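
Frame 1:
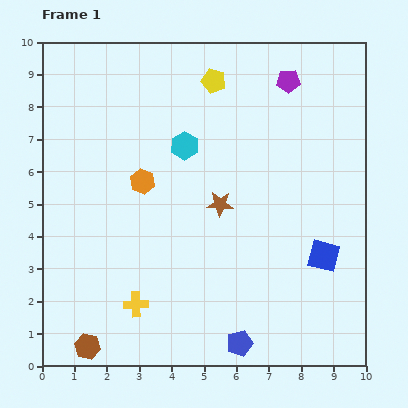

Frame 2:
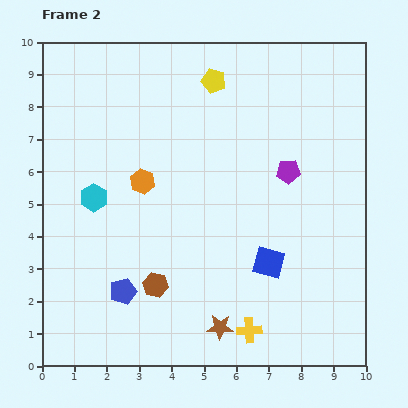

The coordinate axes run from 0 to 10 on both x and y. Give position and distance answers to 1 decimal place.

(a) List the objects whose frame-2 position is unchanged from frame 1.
the orange hexagon, the yellow pentagon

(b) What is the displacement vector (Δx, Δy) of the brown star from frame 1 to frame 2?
(0.0, -3.8)

The brown star was at (5.5, 5.0) in frame 1 and (5.5, 1.2) in frame 2.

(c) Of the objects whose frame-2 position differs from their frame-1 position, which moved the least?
the blue square

(moved 1.7)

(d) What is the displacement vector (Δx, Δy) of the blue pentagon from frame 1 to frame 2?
(-3.6, 1.6)

The blue pentagon was at (6.1, 0.7) in frame 1 and (2.5, 2.3) in frame 2.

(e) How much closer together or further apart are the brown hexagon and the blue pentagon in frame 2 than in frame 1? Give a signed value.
-3.7

Distance in frame 1: 4.7. Distance in frame 2: 1.0.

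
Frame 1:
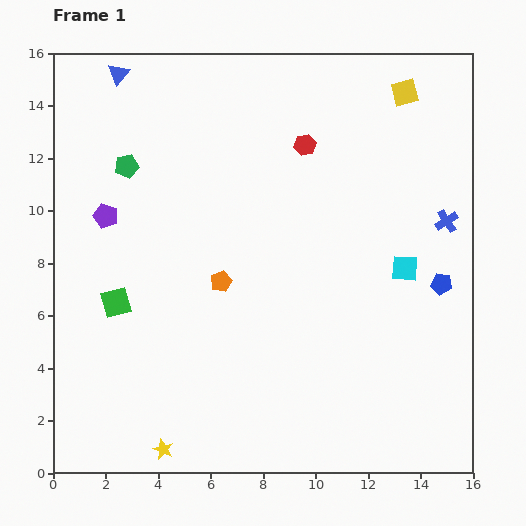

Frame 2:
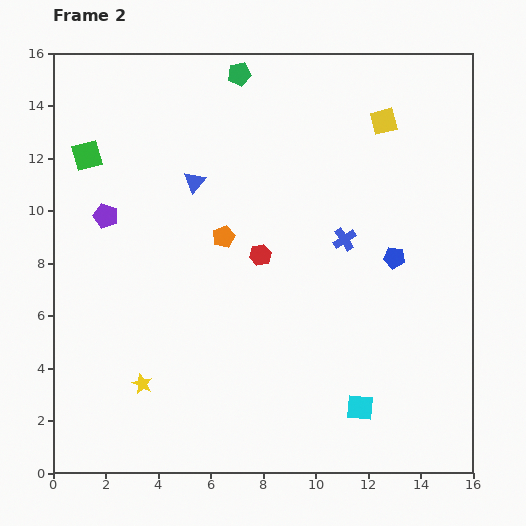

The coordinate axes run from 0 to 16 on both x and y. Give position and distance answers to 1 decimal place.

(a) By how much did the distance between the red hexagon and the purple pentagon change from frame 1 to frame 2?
-2.0

Distance in frame 1: 8.1. Distance in frame 2: 6.1.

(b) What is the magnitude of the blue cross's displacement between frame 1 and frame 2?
4.0

The blue cross moved from (15.0, 9.6) to (11.1, 8.9), a distance of √(3.9² + 0.7²) ≈ 4.0.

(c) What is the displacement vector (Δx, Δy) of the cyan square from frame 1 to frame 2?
(-1.7, -5.3)

The cyan square was at (13.4, 7.8) in frame 1 and (11.7, 2.5) in frame 2.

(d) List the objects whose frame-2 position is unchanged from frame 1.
the purple pentagon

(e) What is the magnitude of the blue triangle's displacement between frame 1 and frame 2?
5.0

The blue triangle moved from (2.5, 15.2) to (5.4, 11.1), a distance of √(2.9² + 4.1²) ≈ 5.0.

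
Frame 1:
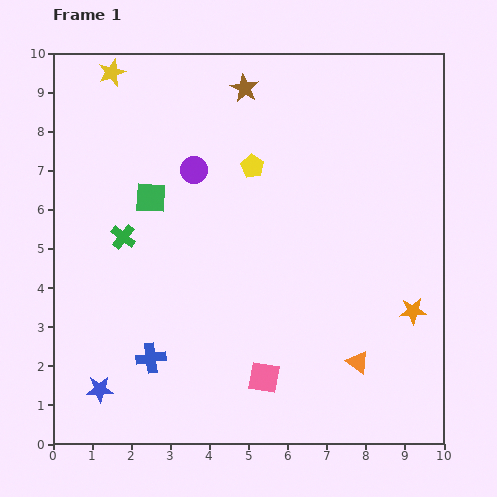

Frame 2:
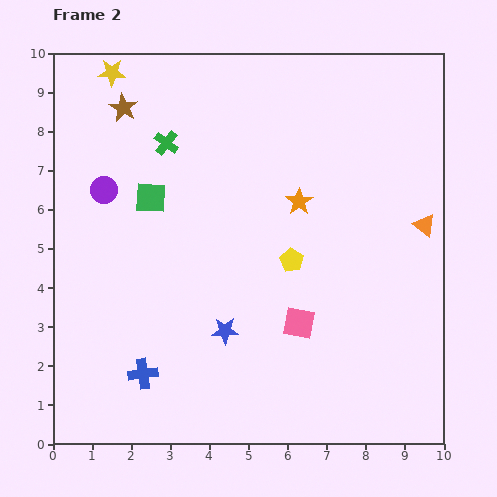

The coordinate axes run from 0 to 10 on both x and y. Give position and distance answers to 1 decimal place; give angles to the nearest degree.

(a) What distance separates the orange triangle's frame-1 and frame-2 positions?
3.9

The orange triangle moved from (7.8, 2.1) to (9.5, 5.6), a distance of √(1.7² + 3.5²) ≈ 3.9.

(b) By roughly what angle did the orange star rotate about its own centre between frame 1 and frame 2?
31° counter-clockwise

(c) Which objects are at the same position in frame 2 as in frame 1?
the yellow star, the green square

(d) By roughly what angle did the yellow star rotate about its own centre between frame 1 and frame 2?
23° clockwise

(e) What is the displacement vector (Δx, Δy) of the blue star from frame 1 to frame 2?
(3.2, 1.5)

The blue star was at (1.2, 1.4) in frame 1 and (4.4, 2.9) in frame 2.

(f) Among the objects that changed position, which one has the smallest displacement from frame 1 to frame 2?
the blue cross

(moved 0.4)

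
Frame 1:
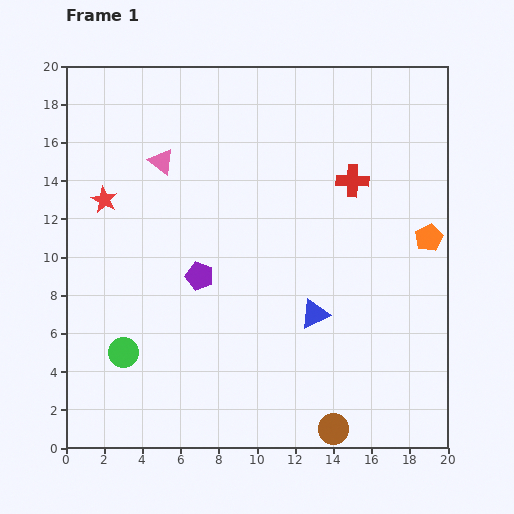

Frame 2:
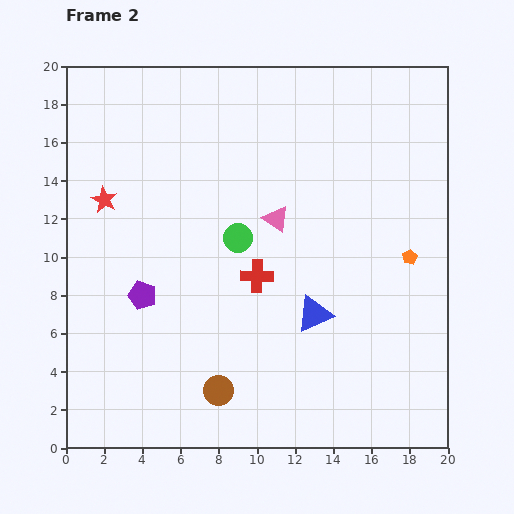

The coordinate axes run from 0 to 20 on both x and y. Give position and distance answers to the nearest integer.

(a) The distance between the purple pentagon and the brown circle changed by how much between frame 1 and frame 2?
-5

Distance in frame 1: 11. Distance in frame 2: 6.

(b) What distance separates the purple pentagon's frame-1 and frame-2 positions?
3

The purple pentagon moved from (7, 9) to (4, 8), a distance of √(3² + 1²) ≈ 3.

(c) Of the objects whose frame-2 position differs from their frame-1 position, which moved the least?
the orange pentagon

(moved 1)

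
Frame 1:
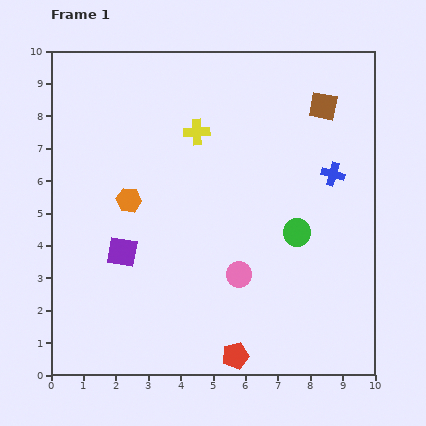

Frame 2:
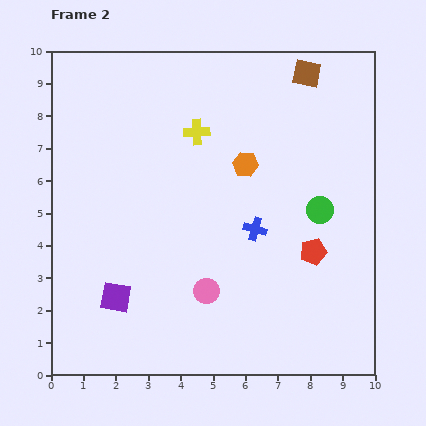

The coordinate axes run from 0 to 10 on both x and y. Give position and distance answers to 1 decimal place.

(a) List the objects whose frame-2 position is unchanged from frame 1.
the yellow cross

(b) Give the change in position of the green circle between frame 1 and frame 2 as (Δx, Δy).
(0.7, 0.7)

The green circle was at (7.6, 4.4) in frame 1 and (8.3, 5.1) in frame 2.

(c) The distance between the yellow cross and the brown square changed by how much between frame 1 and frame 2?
-0.2

Distance in frame 1: 4.0. Distance in frame 2: 3.8.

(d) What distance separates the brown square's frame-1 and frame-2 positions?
1.1

The brown square moved from (8.4, 8.3) to (7.9, 9.3), a distance of √(0.5² + 1.0²) ≈ 1.1.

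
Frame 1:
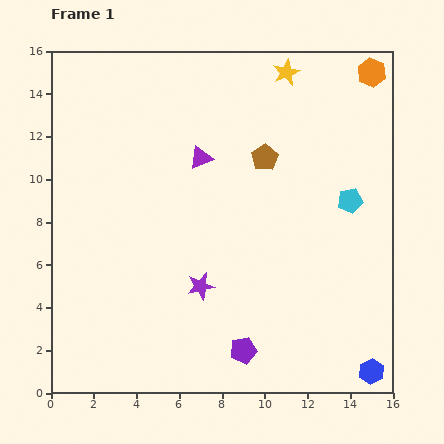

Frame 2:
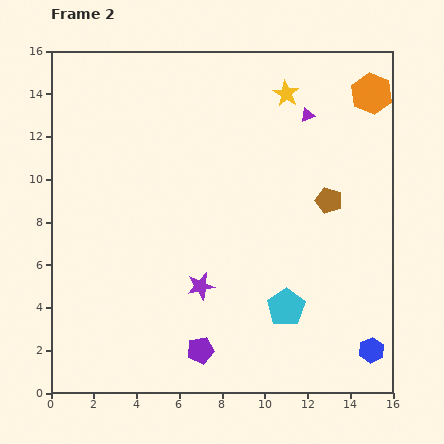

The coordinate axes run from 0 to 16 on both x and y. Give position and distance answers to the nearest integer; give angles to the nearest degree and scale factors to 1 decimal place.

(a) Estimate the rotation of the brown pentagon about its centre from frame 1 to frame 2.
21° counter-clockwise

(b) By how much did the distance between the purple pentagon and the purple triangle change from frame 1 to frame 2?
+3

Distance in frame 1: 9. Distance in frame 2: 12.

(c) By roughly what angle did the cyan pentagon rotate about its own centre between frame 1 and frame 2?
23° counter-clockwise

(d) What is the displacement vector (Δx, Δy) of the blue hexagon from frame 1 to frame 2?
(0, 1)

The blue hexagon was at (15, 1) in frame 1 and (15, 2) in frame 2.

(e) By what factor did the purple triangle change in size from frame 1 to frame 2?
0.6×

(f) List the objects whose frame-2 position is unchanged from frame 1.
the purple star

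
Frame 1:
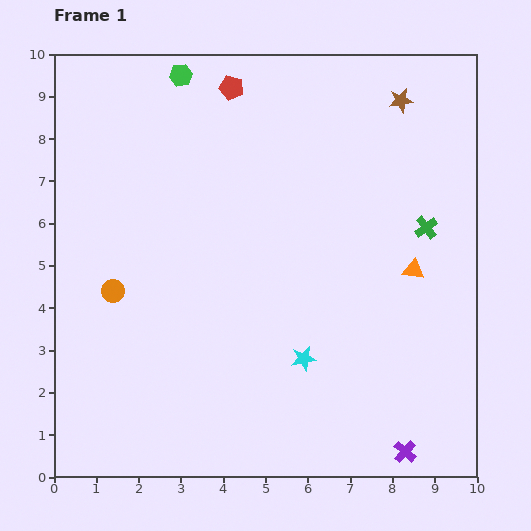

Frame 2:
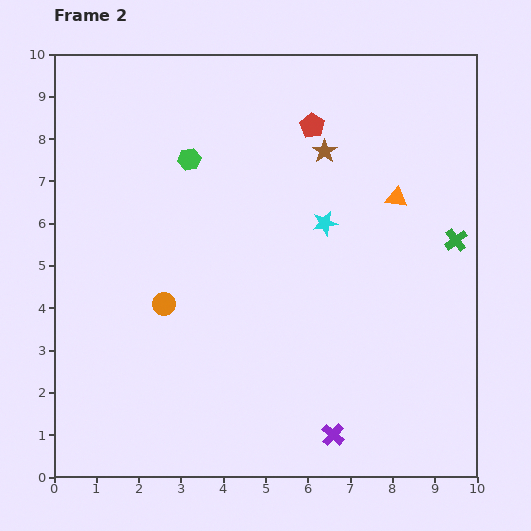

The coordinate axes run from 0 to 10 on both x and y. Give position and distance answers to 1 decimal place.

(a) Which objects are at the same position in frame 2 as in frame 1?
none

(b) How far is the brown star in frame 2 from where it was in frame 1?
2.2

The brown star moved from (8.2, 8.9) to (6.4, 7.7), a distance of √(1.8² + 1.2²) ≈ 2.2.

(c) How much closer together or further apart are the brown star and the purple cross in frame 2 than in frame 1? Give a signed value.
-1.6

Distance in frame 1: 8.3. Distance in frame 2: 6.7.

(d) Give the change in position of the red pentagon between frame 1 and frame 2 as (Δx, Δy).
(1.9, -0.9)

The red pentagon was at (4.2, 9.2) in frame 1 and (6.1, 8.3) in frame 2.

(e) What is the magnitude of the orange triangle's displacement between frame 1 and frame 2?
1.7

The orange triangle moved from (8.5, 4.9) to (8.1, 6.6), a distance of √(0.4² + 1.7²) ≈ 1.7.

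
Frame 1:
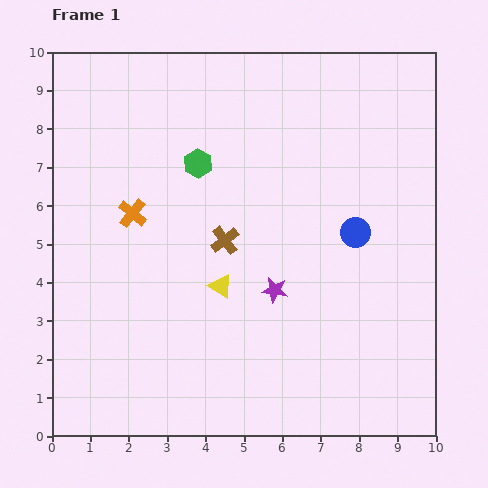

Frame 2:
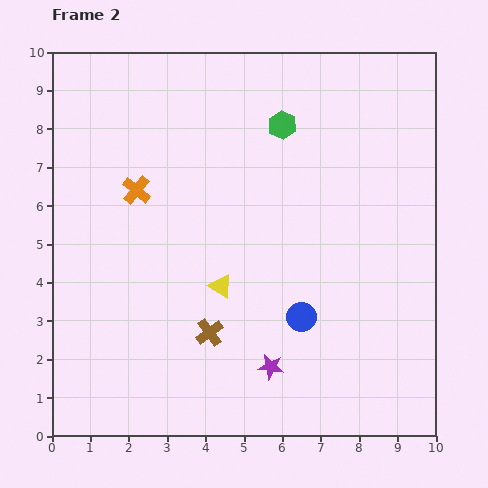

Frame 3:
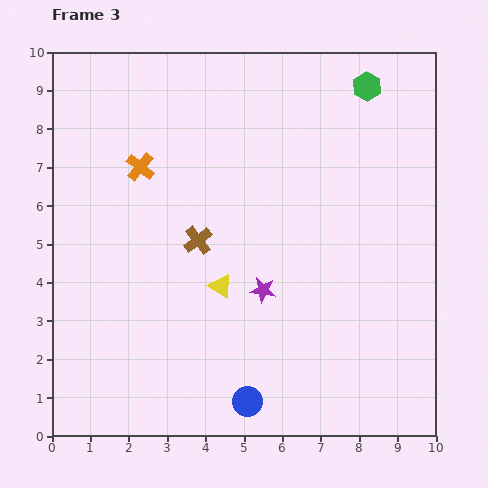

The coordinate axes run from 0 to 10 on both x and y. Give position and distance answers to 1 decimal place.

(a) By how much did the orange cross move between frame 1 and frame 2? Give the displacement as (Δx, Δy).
(0.1, 0.6)

The orange cross was at (2.1, 5.8) in frame 1 and (2.2, 6.4) in frame 2.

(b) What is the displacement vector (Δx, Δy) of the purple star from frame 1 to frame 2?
(-0.1, -2.0)

The purple star was at (5.8, 3.8) in frame 1 and (5.7, 1.8) in frame 2.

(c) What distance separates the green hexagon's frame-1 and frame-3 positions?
4.8

The green hexagon moved from (3.8, 7.1) to (8.2, 9.1), a distance of √(4.4² + 2.0²) ≈ 4.8.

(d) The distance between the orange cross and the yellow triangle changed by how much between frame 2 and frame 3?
+0.4

Distance in frame 2: 3.3. Distance in frame 3: 3.7.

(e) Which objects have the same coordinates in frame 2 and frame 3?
the yellow triangle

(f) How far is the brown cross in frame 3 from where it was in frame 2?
2.4

The brown cross moved from (4.1, 2.7) to (3.8, 5.1), a distance of √(0.3² + 2.4²) ≈ 2.4.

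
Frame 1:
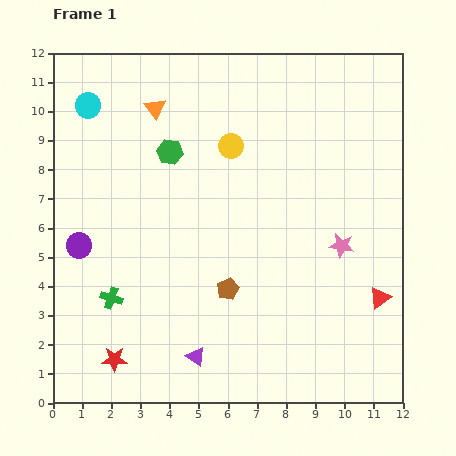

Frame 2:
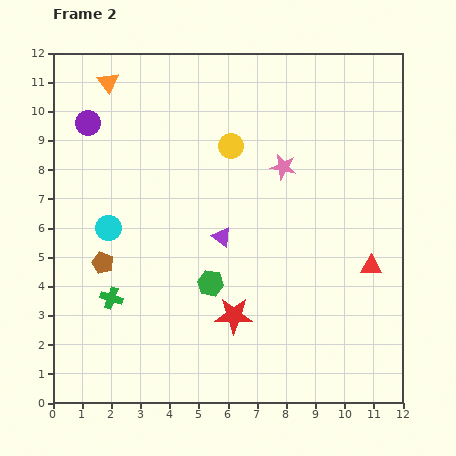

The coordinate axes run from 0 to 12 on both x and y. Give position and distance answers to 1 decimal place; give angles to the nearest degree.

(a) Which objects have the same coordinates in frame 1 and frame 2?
the yellow circle, the green cross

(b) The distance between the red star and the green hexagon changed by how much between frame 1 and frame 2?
-5.9

Distance in frame 1: 7.3. Distance in frame 2: 1.4.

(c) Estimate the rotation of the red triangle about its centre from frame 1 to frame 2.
37° clockwise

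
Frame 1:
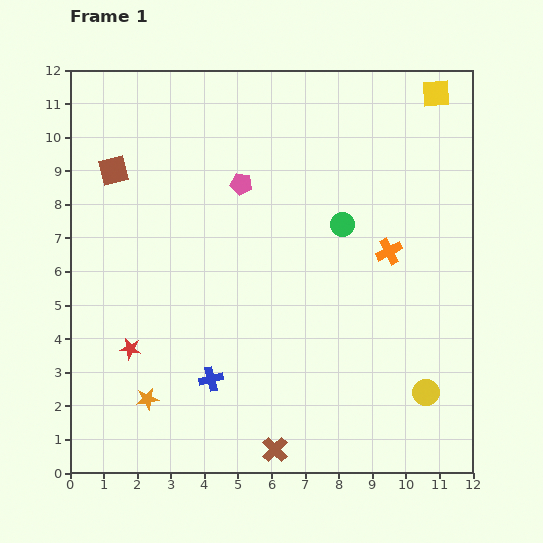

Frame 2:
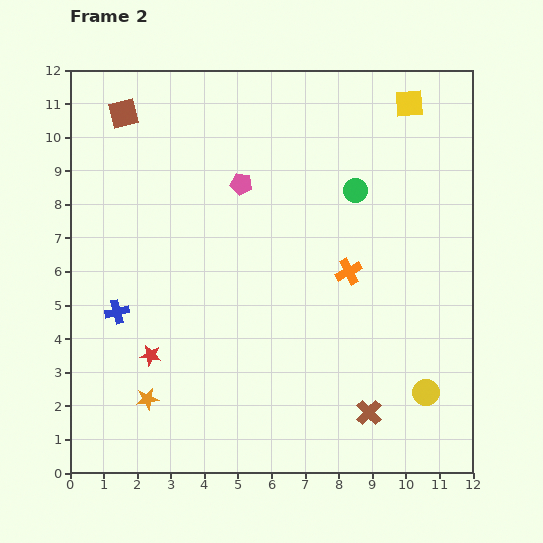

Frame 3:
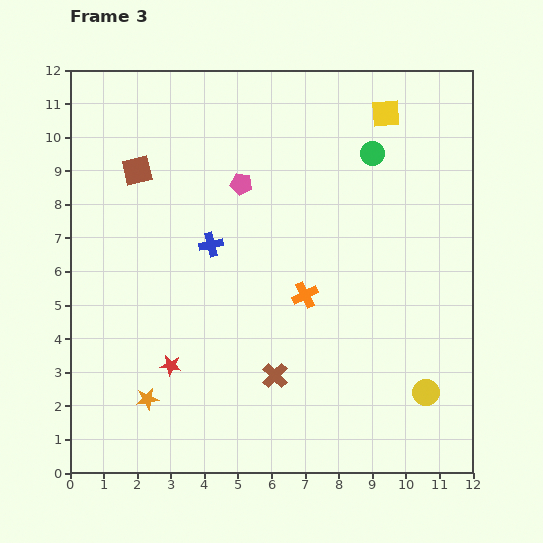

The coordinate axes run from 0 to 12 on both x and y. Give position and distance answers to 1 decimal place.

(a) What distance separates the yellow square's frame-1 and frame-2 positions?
0.9

The yellow square moved from (10.9, 11.3) to (10.1, 11.0), a distance of √(0.8² + 0.3²) ≈ 0.9.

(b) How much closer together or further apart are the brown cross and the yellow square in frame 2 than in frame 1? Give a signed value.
-2.3

Distance in frame 1: 11.6. Distance in frame 2: 9.3.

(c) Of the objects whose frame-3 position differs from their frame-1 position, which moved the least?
the brown square

(moved 0.7)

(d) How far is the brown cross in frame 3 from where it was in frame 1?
2.2

The brown cross moved from (6.1, 0.7) to (6.1, 2.9), a distance of √(0.0² + 2.2²) ≈ 2.2.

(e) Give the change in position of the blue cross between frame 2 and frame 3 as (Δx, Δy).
(2.8, 2.0)

The blue cross was at (1.4, 4.8) in frame 2 and (4.2, 6.8) in frame 3.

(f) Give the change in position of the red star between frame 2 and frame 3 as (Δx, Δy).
(0.6, -0.3)

The red star was at (2.4, 3.5) in frame 2 and (3.0, 3.2) in frame 3.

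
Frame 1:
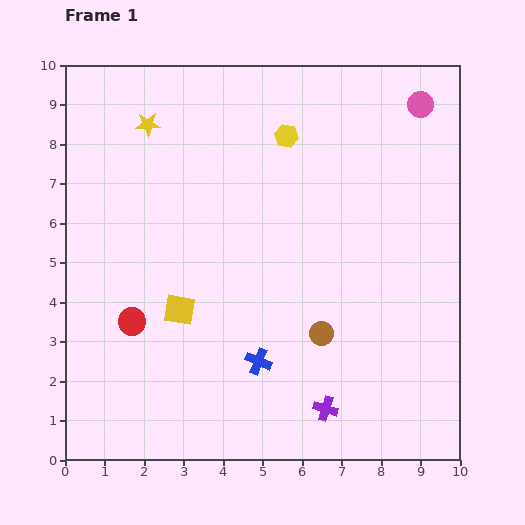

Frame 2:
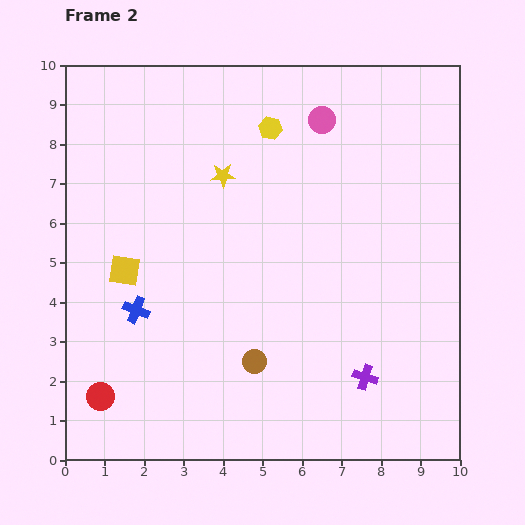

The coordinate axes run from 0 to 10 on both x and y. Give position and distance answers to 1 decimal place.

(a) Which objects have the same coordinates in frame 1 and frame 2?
none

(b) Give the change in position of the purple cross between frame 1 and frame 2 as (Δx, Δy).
(1.0, 0.8)

The purple cross was at (6.6, 1.3) in frame 1 and (7.6, 2.1) in frame 2.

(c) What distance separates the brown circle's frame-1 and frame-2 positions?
1.8

The brown circle moved from (6.5, 3.2) to (4.8, 2.5), a distance of √(1.7² + 0.7²) ≈ 1.8.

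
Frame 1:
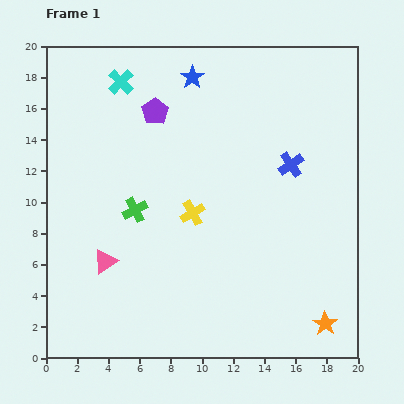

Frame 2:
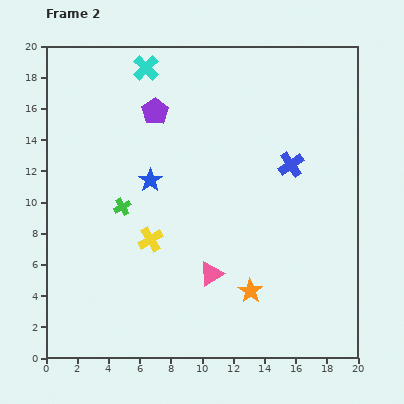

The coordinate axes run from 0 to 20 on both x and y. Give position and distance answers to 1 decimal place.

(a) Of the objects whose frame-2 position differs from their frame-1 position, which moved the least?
the green cross

(moved 0.8)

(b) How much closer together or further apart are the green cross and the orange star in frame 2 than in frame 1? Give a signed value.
-4.4

Distance in frame 1: 14.2. Distance in frame 2: 9.8.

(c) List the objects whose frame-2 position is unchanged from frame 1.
the purple pentagon, the blue cross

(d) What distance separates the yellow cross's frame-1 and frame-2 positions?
3.2

The yellow cross moved from (9.4, 9.3) to (6.7, 7.6), a distance of √(2.7² + 1.7²) ≈ 3.2.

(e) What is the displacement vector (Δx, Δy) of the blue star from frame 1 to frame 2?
(-2.7, -6.6)

The blue star was at (9.4, 18.0) in frame 1 and (6.7, 11.4) in frame 2.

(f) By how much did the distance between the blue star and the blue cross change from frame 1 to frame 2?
+0.7

Distance in frame 1: 8.4. Distance in frame 2: 9.1.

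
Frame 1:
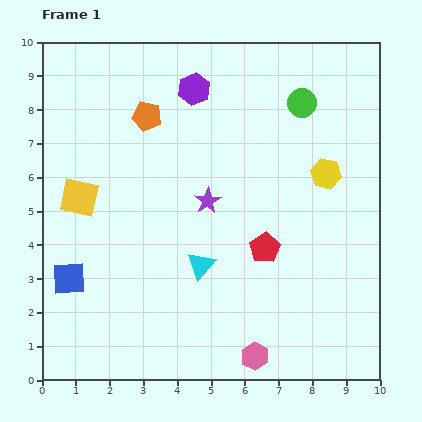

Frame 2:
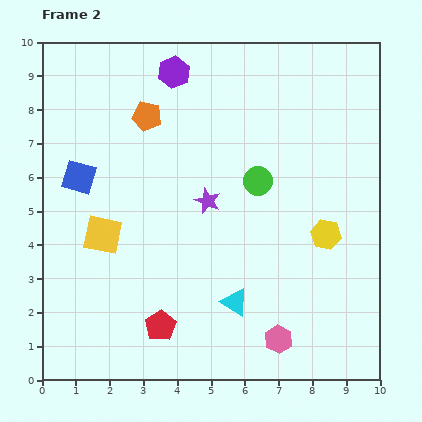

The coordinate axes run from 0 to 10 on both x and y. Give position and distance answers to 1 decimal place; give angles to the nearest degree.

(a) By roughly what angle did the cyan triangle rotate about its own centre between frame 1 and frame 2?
40° counter-clockwise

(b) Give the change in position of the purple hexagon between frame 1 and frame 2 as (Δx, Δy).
(-0.6, 0.5)

The purple hexagon was at (4.5, 8.6) in frame 1 and (3.9, 9.1) in frame 2.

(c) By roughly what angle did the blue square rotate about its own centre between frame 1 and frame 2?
18° clockwise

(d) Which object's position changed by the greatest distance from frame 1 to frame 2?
the red pentagon

(moved 3.9; next 3.0)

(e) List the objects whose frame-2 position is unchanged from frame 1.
the orange pentagon, the purple star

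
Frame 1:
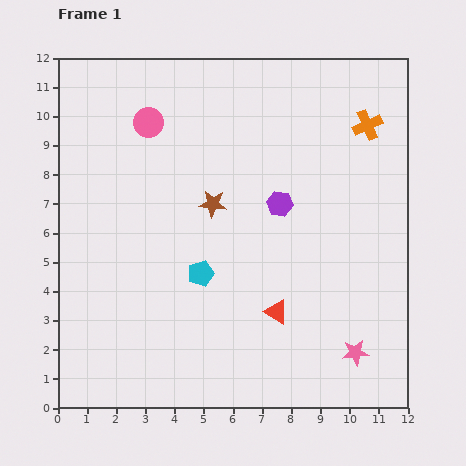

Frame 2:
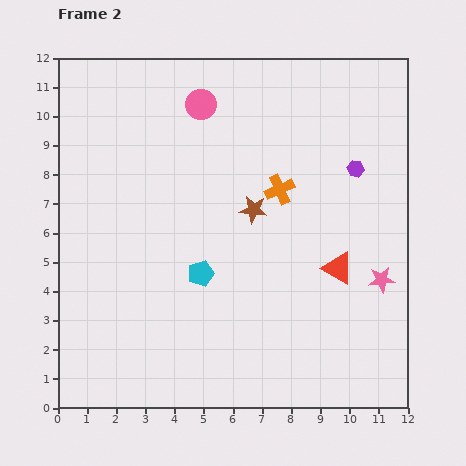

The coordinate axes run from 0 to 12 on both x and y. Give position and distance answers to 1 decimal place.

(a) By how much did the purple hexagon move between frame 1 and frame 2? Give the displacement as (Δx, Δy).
(2.6, 1.2)

The purple hexagon was at (7.6, 7.0) in frame 1 and (10.2, 8.2) in frame 2.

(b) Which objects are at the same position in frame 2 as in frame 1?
the cyan pentagon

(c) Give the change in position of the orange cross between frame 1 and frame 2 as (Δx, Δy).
(-3.0, -2.2)

The orange cross was at (10.6, 9.7) in frame 1 and (7.6, 7.5) in frame 2.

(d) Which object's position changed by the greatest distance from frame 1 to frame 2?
the orange cross

(moved 3.7; next 2.9)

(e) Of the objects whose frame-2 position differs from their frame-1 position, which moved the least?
the brown star

(moved 1.4)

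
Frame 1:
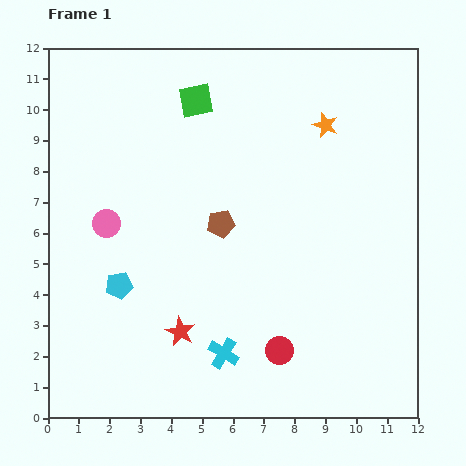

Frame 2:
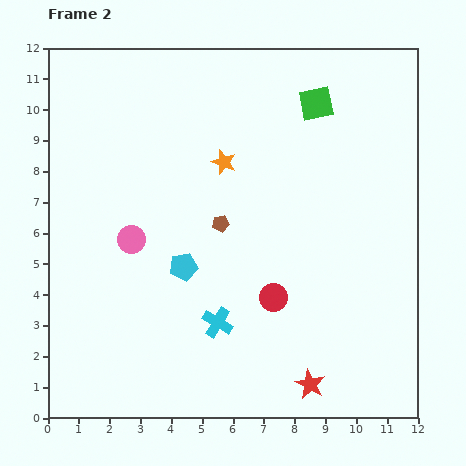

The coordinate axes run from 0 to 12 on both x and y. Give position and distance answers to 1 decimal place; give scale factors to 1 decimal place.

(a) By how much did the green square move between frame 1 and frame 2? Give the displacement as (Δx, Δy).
(3.9, -0.1)

The green square was at (4.8, 10.3) in frame 1 and (8.7, 10.2) in frame 2.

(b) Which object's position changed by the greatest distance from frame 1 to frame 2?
the red star

(moved 4.5; next 3.9)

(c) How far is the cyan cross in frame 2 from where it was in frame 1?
1.0

The cyan cross moved from (5.7, 2.1) to (5.5, 3.1), a distance of √(0.2² + 1.0²) ≈ 1.0.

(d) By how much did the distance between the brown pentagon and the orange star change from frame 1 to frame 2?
-2.7

Distance in frame 1: 4.7. Distance in frame 2: 2.0.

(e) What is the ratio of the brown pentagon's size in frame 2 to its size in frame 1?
0.6×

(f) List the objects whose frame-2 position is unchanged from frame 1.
the brown pentagon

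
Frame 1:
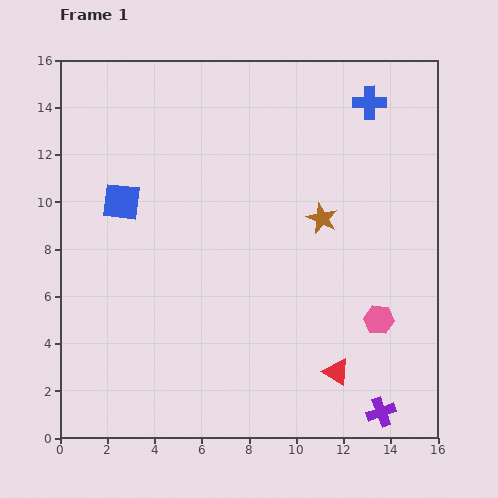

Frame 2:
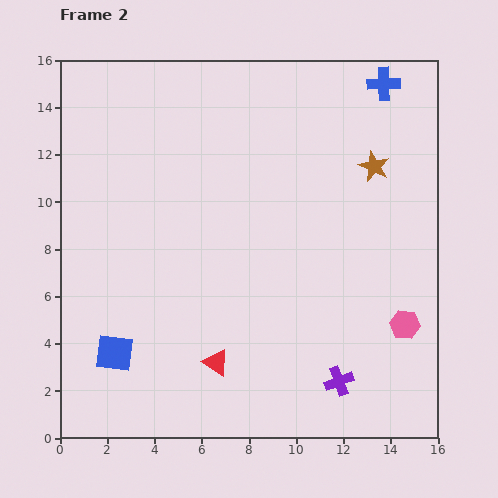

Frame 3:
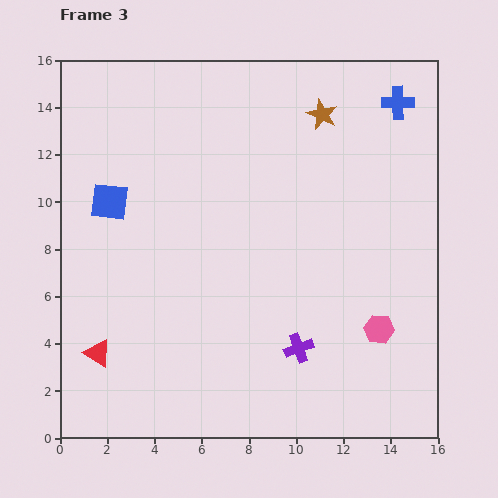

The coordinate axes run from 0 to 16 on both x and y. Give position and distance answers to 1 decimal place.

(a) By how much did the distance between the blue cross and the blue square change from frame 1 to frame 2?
+4.8

Distance in frame 1: 11.3. Distance in frame 2: 16.1.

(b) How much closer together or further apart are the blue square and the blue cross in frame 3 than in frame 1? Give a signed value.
+1.6

Distance in frame 1: 11.3. Distance in frame 3: 12.9.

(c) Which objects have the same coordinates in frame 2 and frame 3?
none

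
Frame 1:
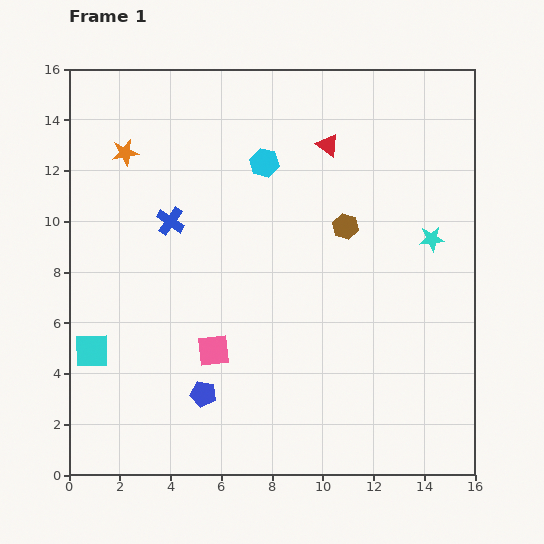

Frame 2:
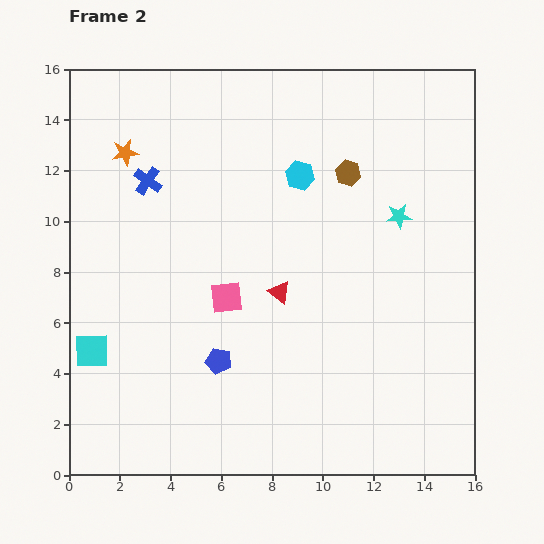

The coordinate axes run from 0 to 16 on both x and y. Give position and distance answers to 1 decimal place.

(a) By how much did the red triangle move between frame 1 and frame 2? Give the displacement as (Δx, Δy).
(-1.9, -5.8)

The red triangle was at (10.2, 13.0) in frame 1 and (8.3, 7.2) in frame 2.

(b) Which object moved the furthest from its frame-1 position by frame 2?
the red triangle

(moved 6.1; next 2.2)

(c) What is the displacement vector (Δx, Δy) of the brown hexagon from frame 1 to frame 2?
(0.1, 2.1)

The brown hexagon was at (10.9, 9.8) in frame 1 and (11.0, 11.9) in frame 2.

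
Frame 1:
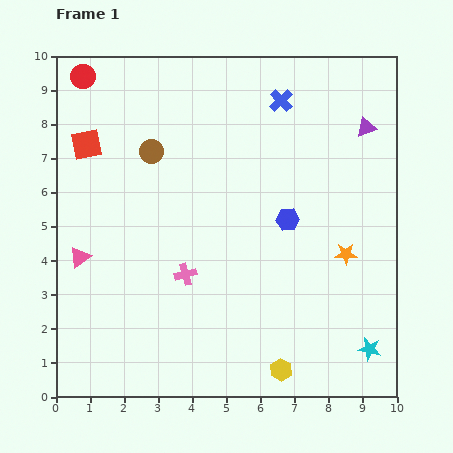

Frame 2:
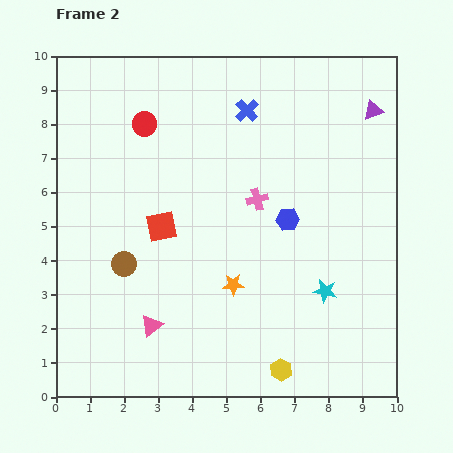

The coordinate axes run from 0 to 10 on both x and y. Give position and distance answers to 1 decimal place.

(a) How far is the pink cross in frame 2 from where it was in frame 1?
3.0

The pink cross moved from (3.8, 3.6) to (5.9, 5.8), a distance of √(2.1² + 2.2²) ≈ 3.0.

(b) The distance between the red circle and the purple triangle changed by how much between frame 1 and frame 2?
-1.7

Distance in frame 1: 8.4. Distance in frame 2: 6.7.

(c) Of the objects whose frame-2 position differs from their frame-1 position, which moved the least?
the purple triangle

(moved 0.5)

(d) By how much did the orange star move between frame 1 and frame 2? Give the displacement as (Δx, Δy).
(-3.3, -0.9)

The orange star was at (8.5, 4.2) in frame 1 and (5.2, 3.3) in frame 2.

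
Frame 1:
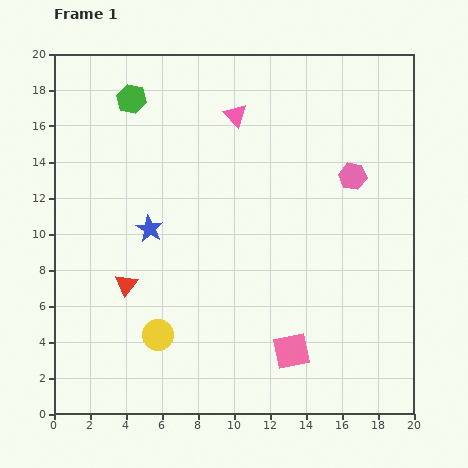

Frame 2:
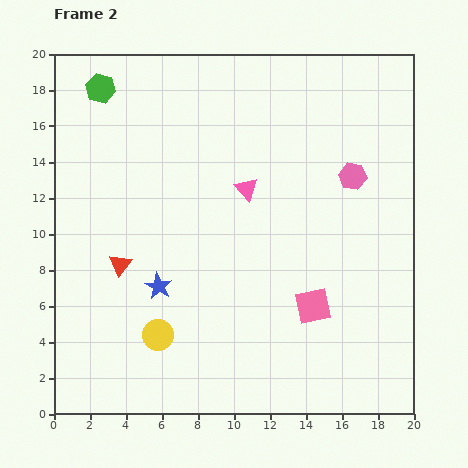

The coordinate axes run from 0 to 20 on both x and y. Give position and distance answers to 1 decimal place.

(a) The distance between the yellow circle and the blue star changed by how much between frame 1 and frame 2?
-3.2

Distance in frame 1: 5.9. Distance in frame 2: 2.7.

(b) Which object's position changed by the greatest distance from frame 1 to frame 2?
the pink triangle

(moved 4.1; next 3.2)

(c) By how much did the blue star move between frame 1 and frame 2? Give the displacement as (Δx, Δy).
(0.5, -3.2)

The blue star was at (5.3, 10.3) in frame 1 and (5.8, 7.1) in frame 2.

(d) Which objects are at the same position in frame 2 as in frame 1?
the yellow circle, the pink hexagon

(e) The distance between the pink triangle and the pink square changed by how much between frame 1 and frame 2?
-6.0

Distance in frame 1: 13.5. Distance in frame 2: 7.5.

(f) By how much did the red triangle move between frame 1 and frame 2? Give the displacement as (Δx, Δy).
(-0.3, 1.1)

The red triangle was at (4.0, 7.2) in frame 1 and (3.7, 8.3) in frame 2.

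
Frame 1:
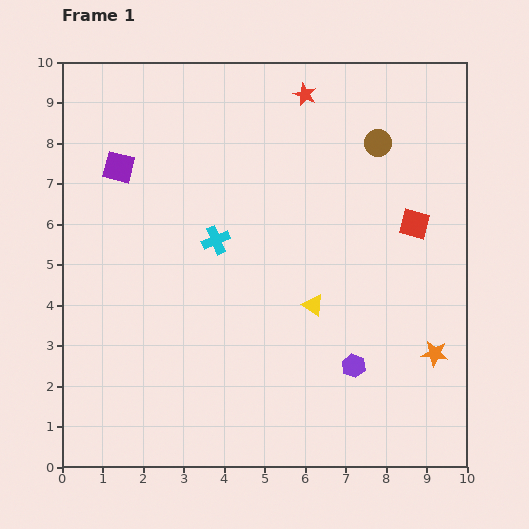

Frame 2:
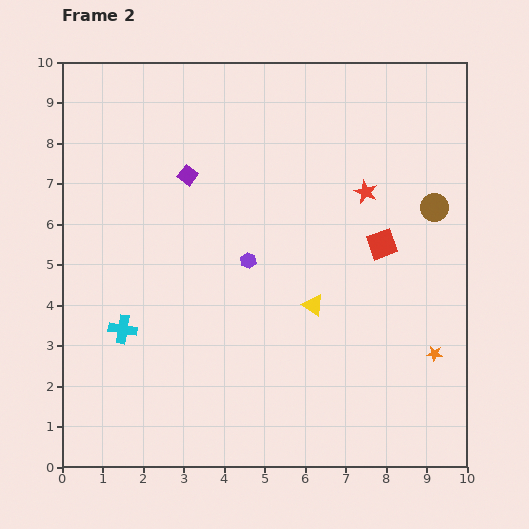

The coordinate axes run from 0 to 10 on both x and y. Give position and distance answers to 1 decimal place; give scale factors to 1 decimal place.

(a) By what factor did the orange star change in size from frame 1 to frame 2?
0.6×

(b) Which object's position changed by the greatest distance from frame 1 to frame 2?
the purple hexagon

(moved 3.7; next 3.2)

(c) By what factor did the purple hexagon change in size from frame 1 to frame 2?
0.7×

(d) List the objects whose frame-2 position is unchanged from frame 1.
the orange star, the yellow triangle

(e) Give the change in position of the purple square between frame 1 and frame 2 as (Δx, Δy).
(1.7, -0.2)

The purple square was at (1.4, 7.4) in frame 1 and (3.1, 7.2) in frame 2.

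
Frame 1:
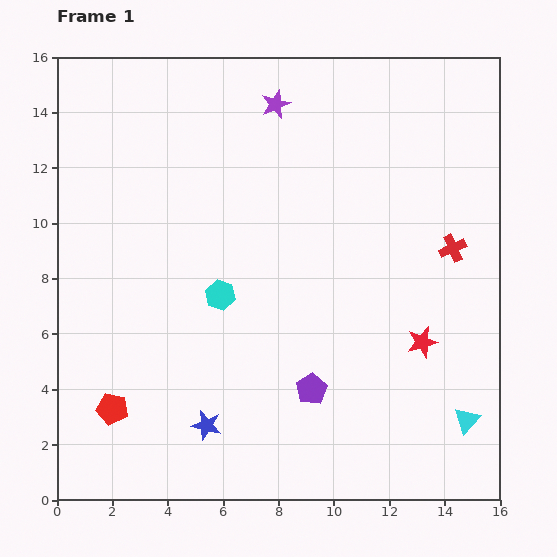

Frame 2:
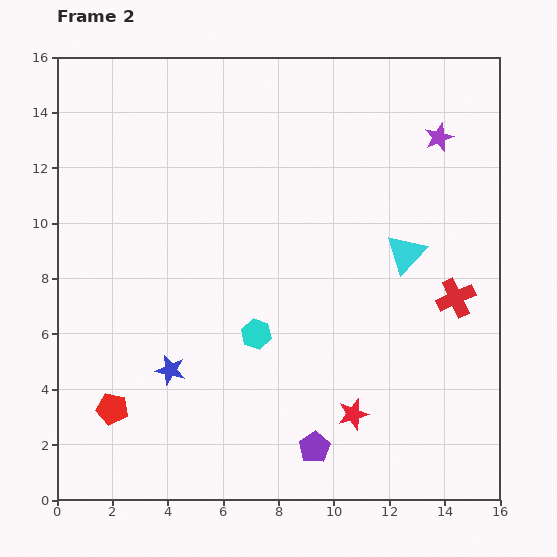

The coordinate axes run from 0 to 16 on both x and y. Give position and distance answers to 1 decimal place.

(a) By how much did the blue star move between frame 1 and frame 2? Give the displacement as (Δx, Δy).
(-1.3, 2.0)

The blue star was at (5.4, 2.7) in frame 1 and (4.1, 4.7) in frame 2.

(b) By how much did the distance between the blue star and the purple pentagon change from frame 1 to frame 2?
+1.9

Distance in frame 1: 4.0. Distance in frame 2: 5.9.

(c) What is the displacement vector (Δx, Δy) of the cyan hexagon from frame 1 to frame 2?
(1.3, -1.4)

The cyan hexagon was at (5.9, 7.4) in frame 1 and (7.2, 6.0) in frame 2.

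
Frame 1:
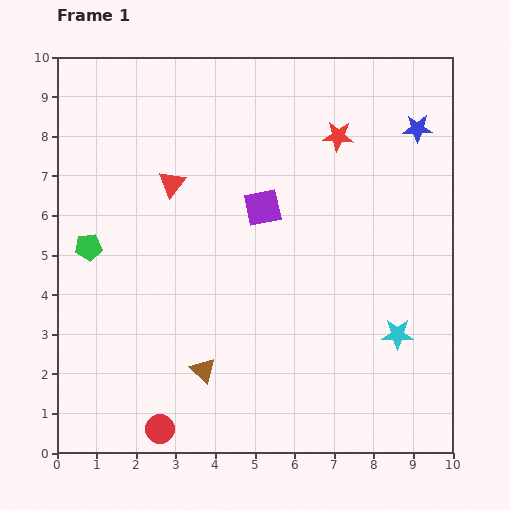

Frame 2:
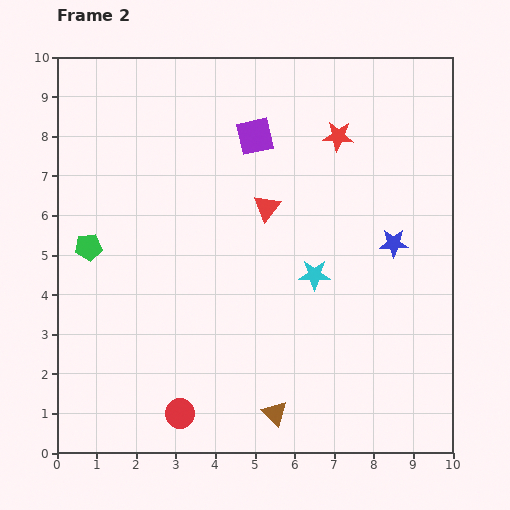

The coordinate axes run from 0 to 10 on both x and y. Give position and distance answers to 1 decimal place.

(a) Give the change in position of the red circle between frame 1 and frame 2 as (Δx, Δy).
(0.5, 0.4)

The red circle was at (2.6, 0.6) in frame 1 and (3.1, 1.0) in frame 2.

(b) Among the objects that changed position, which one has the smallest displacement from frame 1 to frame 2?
the red circle

(moved 0.6)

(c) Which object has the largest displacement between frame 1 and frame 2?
the blue star

(moved 3.0; next 2.6)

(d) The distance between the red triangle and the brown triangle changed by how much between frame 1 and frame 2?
+0.4

Distance in frame 1: 4.8. Distance in frame 2: 5.2.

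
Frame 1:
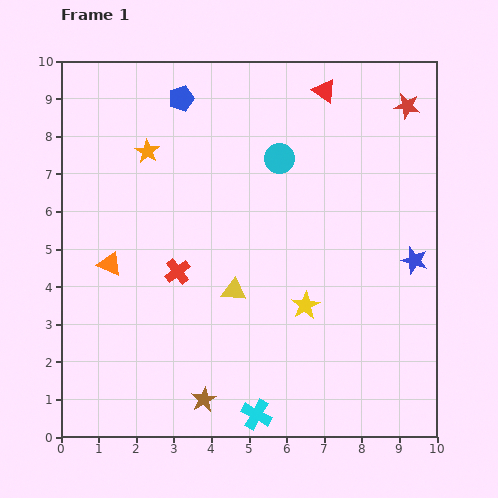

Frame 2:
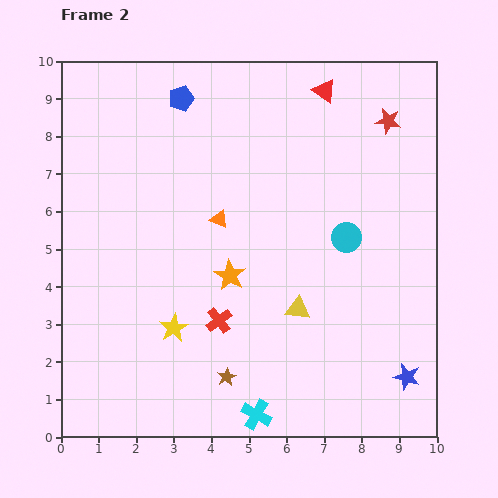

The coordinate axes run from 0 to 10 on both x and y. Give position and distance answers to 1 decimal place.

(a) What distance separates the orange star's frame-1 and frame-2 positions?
4.0

The orange star moved from (2.3, 7.6) to (4.5, 4.3), a distance of √(2.2² + 3.3²) ≈ 4.0.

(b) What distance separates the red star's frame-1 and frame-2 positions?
0.6

The red star moved from (9.2, 8.8) to (8.7, 8.4), a distance of √(0.5² + 0.4²) ≈ 0.6.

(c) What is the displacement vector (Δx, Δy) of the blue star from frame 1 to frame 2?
(-0.2, -3.1)

The blue star was at (9.4, 4.7) in frame 1 and (9.2, 1.6) in frame 2.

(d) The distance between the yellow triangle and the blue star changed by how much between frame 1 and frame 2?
-1.5

Distance in frame 1: 4.9. Distance in frame 2: 3.4.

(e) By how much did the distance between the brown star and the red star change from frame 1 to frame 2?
-1.5

Distance in frame 1: 9.5. Distance in frame 2: 8.0.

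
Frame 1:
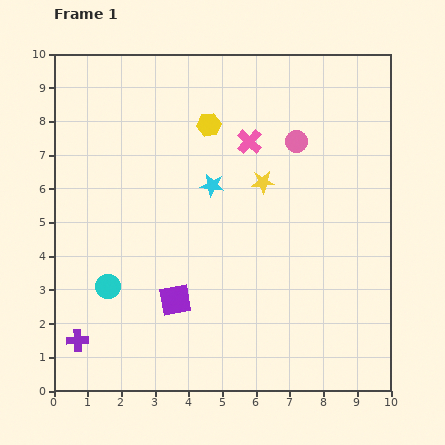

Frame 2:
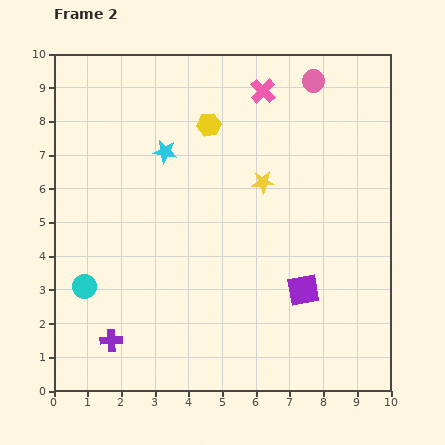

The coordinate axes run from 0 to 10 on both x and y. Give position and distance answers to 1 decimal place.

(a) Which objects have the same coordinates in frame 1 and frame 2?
the yellow star, the yellow hexagon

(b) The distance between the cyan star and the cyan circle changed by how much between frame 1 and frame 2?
+0.4

Distance in frame 1: 4.3. Distance in frame 2: 4.7.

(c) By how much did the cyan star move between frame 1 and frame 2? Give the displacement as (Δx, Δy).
(-1.4, 1.0)

The cyan star was at (4.7, 6.1) in frame 1 and (3.3, 7.1) in frame 2.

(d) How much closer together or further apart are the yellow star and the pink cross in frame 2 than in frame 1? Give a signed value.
+1.4

Distance in frame 1: 1.3. Distance in frame 2: 2.7.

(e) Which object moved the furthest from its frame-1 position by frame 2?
the purple square

(moved 3.8; next 1.9)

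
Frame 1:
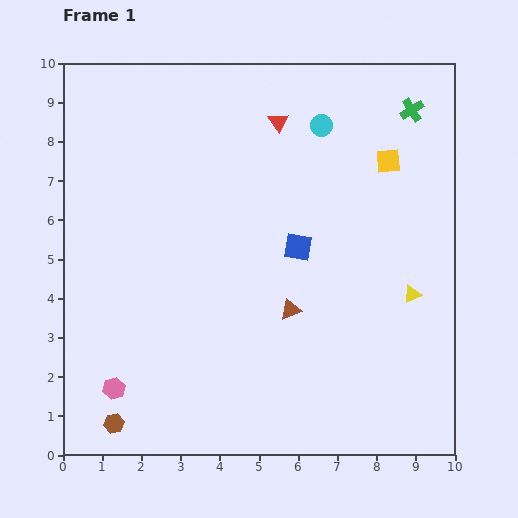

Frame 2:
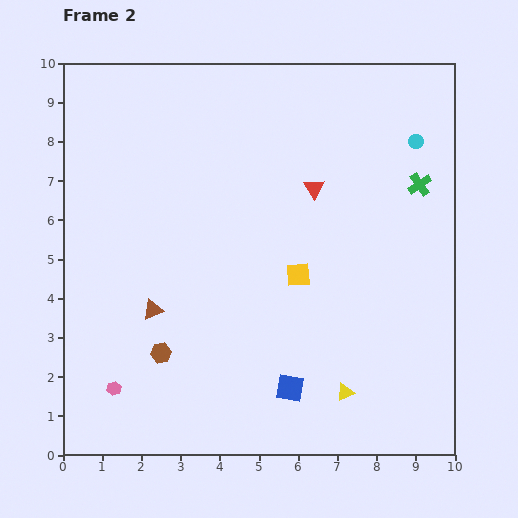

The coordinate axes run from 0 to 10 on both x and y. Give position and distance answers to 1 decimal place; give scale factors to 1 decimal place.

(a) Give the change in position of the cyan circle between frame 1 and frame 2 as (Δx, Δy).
(2.4, -0.4)

The cyan circle was at (6.6, 8.4) in frame 1 and (9.0, 8.0) in frame 2.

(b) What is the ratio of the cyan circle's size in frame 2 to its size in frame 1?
0.6×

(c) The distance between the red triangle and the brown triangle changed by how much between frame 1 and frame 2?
+0.3

Distance in frame 1: 4.8. Distance in frame 2: 5.1.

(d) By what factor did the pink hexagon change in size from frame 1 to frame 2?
0.6×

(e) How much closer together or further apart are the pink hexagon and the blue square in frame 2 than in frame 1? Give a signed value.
-1.4

Distance in frame 1: 5.9. Distance in frame 2: 4.5.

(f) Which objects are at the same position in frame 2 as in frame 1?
the pink hexagon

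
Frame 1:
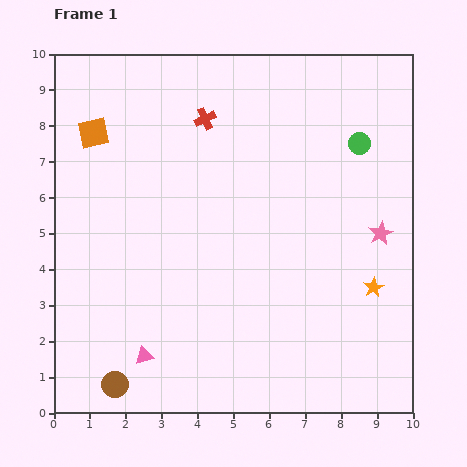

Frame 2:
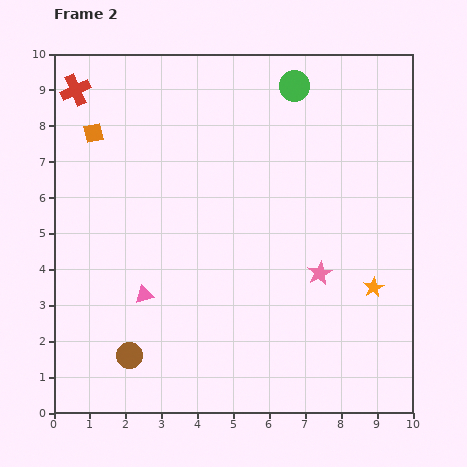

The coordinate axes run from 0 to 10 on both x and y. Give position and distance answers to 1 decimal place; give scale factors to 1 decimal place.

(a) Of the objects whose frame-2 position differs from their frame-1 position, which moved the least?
the brown circle

(moved 0.9)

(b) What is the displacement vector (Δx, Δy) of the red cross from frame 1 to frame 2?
(-3.6, 0.8)

The red cross was at (4.2, 8.2) in frame 1 and (0.6, 9.0) in frame 2.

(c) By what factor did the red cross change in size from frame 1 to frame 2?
1.4×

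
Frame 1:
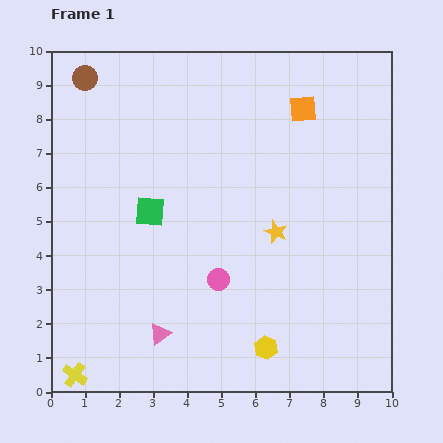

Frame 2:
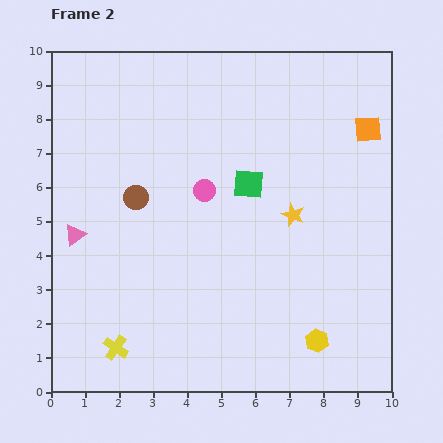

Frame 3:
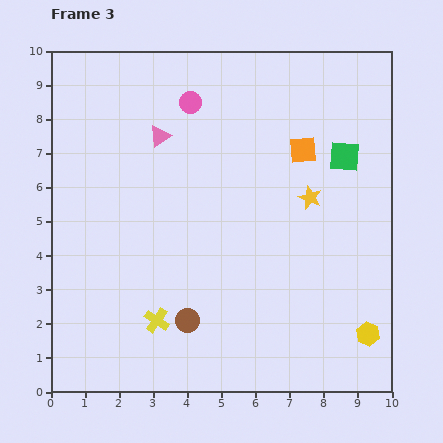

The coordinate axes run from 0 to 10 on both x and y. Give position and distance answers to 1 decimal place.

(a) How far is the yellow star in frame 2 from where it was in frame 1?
0.7

The yellow star moved from (6.6, 4.7) to (7.1, 5.2), a distance of √(0.5² + 0.5²) ≈ 0.7.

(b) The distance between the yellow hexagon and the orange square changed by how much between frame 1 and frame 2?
-0.7

Distance in frame 1: 7.1. Distance in frame 2: 6.4.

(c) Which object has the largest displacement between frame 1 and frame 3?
the brown circle

(moved 7.7; next 5.9)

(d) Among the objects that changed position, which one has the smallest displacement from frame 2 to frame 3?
the yellow star

(moved 0.7)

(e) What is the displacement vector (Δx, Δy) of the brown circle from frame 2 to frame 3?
(1.5, -3.6)

The brown circle was at (2.5, 5.7) in frame 2 and (4.0, 2.1) in frame 3.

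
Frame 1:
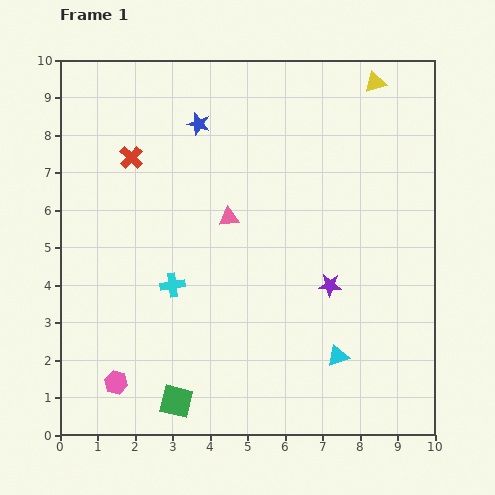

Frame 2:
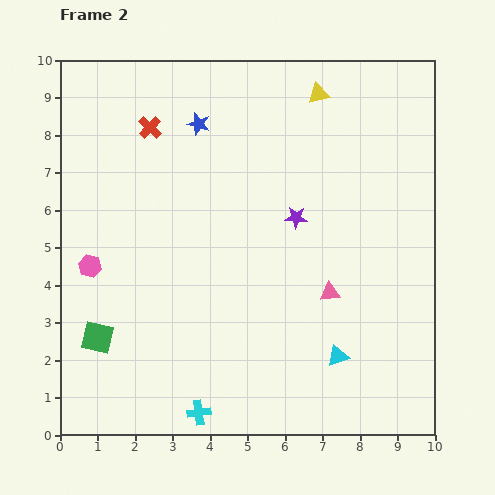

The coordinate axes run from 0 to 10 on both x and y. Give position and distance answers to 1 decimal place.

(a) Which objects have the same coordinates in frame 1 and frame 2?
the cyan triangle, the blue star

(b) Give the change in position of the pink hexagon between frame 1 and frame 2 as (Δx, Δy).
(-0.7, 3.1)

The pink hexagon was at (1.5, 1.4) in frame 1 and (0.8, 4.5) in frame 2.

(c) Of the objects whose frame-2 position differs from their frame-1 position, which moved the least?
the red cross

(moved 0.9)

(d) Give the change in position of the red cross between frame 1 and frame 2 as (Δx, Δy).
(0.5, 0.8)

The red cross was at (1.9, 7.4) in frame 1 and (2.4, 8.2) in frame 2.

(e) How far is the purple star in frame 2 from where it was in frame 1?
2.0

The purple star moved from (7.2, 4.0) to (6.3, 5.8), a distance of √(0.9² + 1.8²) ≈ 2.0.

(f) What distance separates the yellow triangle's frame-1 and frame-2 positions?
1.5

The yellow triangle moved from (8.4, 9.4) to (6.9, 9.1), a distance of √(1.5² + 0.3²) ≈ 1.5.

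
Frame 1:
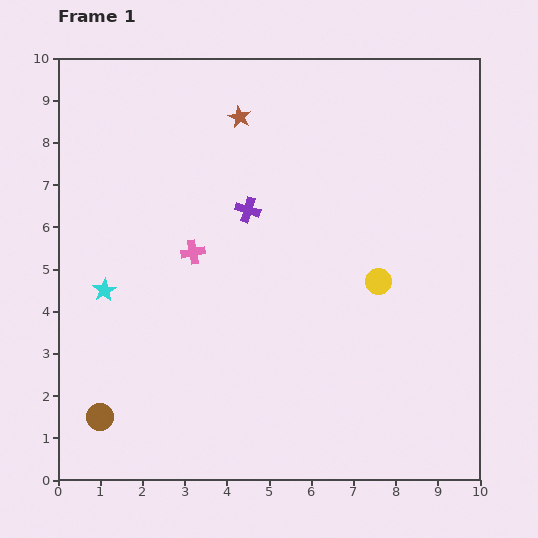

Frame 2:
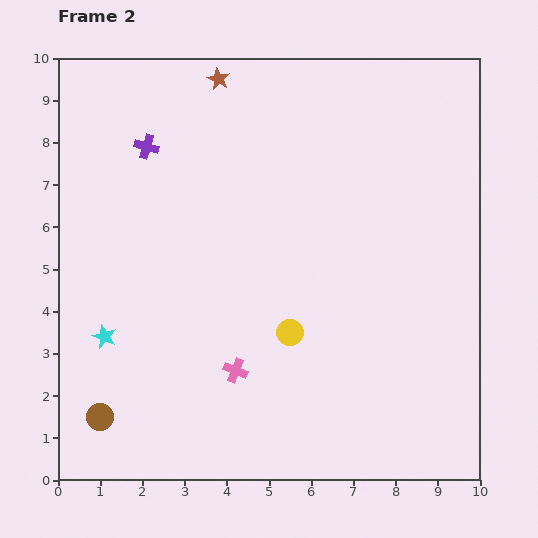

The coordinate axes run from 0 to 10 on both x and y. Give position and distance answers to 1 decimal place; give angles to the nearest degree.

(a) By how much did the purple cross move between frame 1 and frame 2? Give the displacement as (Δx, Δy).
(-2.4, 1.5)

The purple cross was at (4.5, 6.4) in frame 1 and (2.1, 7.9) in frame 2.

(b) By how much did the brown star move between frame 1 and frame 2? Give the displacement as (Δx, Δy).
(-0.5, 0.9)

The brown star was at (4.3, 8.6) in frame 1 and (3.8, 9.5) in frame 2.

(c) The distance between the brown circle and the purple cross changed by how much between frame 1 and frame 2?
+0.5

Distance in frame 1: 6.0. Distance in frame 2: 6.5.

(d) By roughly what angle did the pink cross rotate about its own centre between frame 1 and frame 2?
33° clockwise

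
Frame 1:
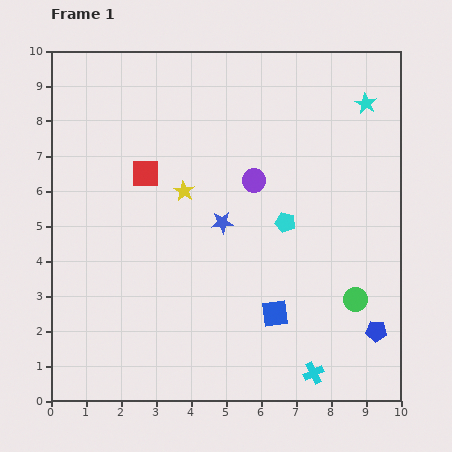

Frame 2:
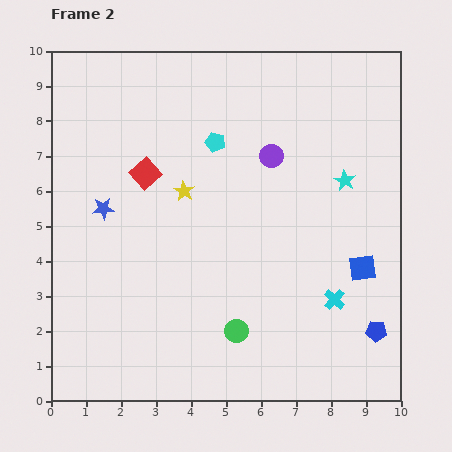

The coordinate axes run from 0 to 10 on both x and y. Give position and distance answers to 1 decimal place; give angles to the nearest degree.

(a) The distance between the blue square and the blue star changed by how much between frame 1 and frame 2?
+4.6

Distance in frame 1: 3.0. Distance in frame 2: 7.6.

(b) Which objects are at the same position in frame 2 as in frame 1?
the yellow star, the blue pentagon, the red square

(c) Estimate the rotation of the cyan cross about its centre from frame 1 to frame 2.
21° counter-clockwise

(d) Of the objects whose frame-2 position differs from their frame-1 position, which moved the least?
the purple circle

(moved 0.9)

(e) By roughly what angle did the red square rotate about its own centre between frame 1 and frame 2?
40° counter-clockwise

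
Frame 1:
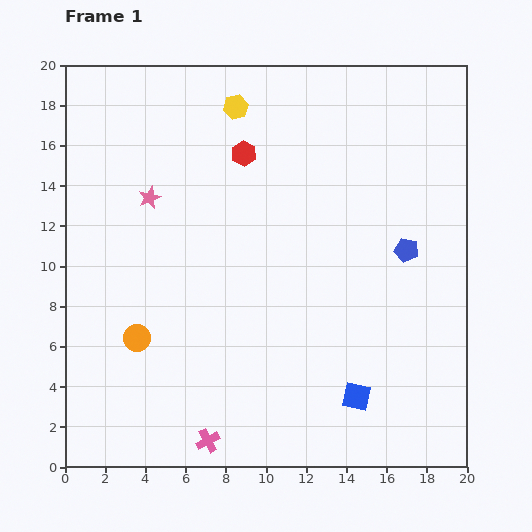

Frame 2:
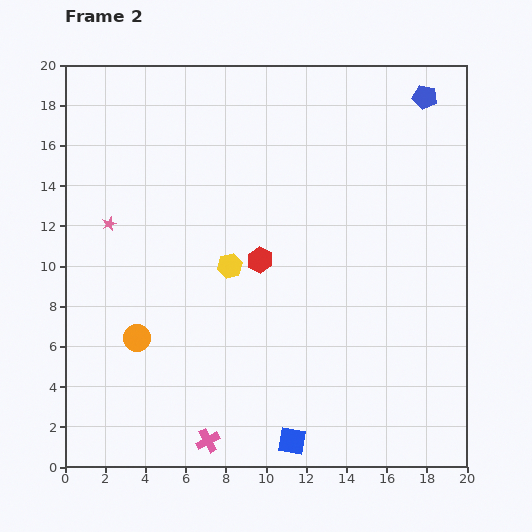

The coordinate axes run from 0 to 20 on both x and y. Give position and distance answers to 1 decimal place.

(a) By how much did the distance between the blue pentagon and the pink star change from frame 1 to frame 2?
+3.8

Distance in frame 1: 13.1. Distance in frame 2: 16.9.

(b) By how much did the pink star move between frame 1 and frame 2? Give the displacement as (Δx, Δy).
(-2.0, -1.3)

The pink star was at (4.2, 13.4) in frame 1 and (2.2, 12.1) in frame 2.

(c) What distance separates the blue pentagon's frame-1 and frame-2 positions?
7.7

The blue pentagon moved from (17.0, 10.8) to (17.9, 18.4), a distance of √(0.9² + 7.6²) ≈ 7.7.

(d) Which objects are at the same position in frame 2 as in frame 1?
the orange circle, the pink cross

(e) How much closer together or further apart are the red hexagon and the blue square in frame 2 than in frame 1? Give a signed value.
-4.2

Distance in frame 1: 13.3. Distance in frame 2: 9.1.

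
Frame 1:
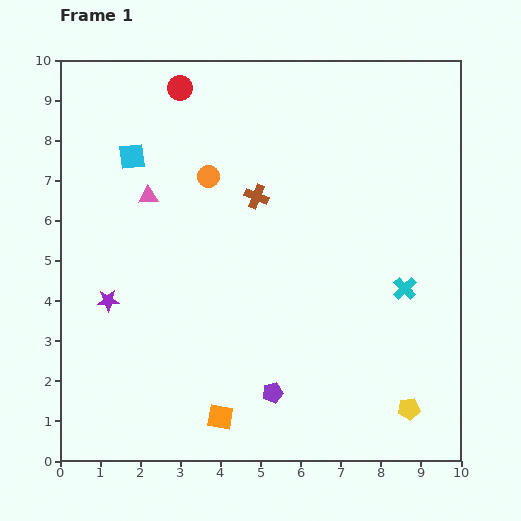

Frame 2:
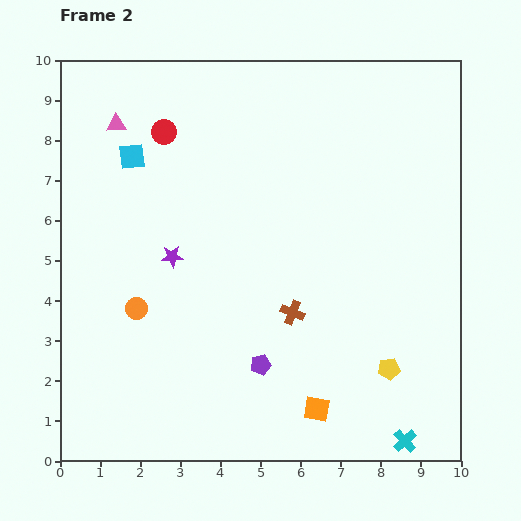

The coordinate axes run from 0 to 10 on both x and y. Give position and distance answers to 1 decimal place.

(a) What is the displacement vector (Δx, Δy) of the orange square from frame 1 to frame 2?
(2.4, 0.2)

The orange square was at (4.0, 1.1) in frame 1 and (6.4, 1.3) in frame 2.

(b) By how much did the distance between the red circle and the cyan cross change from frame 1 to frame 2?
+2.3

Distance in frame 1: 7.5. Distance in frame 2: 9.8.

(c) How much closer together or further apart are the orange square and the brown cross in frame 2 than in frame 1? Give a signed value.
-3.1

Distance in frame 1: 5.6. Distance in frame 2: 2.5.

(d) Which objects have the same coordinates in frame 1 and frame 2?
the cyan square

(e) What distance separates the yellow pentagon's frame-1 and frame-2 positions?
1.1

The yellow pentagon moved from (8.7, 1.3) to (8.2, 2.3), a distance of √(0.5² + 1.0²) ≈ 1.1.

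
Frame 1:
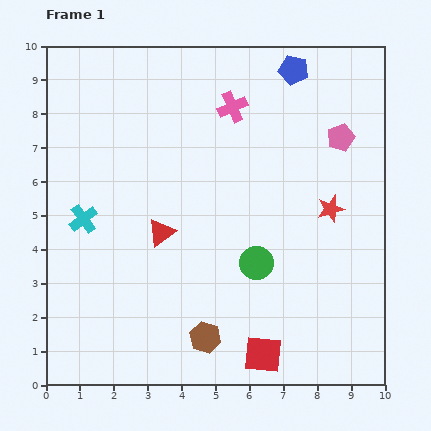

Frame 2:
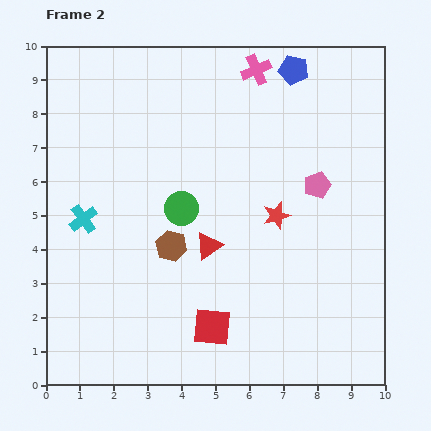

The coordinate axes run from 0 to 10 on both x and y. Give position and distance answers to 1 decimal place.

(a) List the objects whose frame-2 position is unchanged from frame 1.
the blue pentagon, the cyan cross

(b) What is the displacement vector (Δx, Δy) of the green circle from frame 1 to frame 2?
(-2.2, 1.6)

The green circle was at (6.2, 3.6) in frame 1 and (4.0, 5.2) in frame 2.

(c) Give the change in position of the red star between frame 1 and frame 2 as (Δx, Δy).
(-1.6, -0.2)

The red star was at (8.4, 5.2) in frame 1 and (6.8, 5.0) in frame 2.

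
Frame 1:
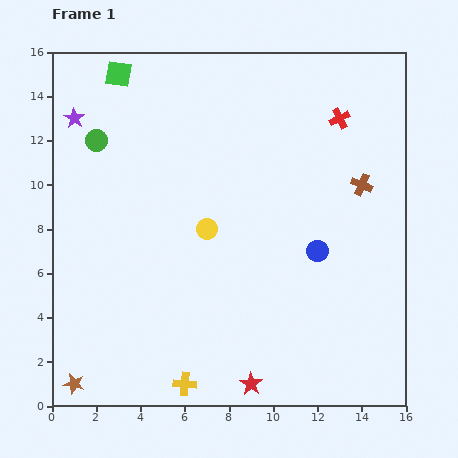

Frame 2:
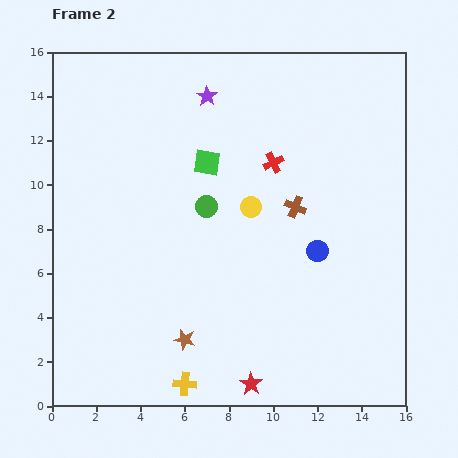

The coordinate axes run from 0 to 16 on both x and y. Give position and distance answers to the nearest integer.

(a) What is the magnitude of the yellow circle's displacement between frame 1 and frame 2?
2

The yellow circle moved from (7, 8) to (9, 9), a distance of √(2² + 1²) ≈ 2.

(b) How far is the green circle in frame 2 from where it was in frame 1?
6

The green circle moved from (2, 12) to (7, 9), a distance of √(5² + 3²) ≈ 6.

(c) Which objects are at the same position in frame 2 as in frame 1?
the red star, the blue circle, the yellow cross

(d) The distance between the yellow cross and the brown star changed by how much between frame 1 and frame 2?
-3

Distance in frame 1: 5. Distance in frame 2: 2.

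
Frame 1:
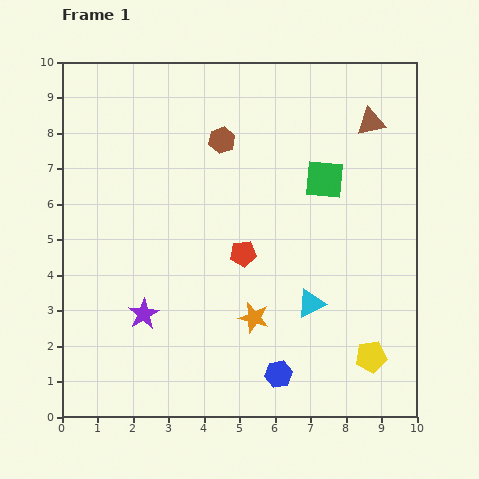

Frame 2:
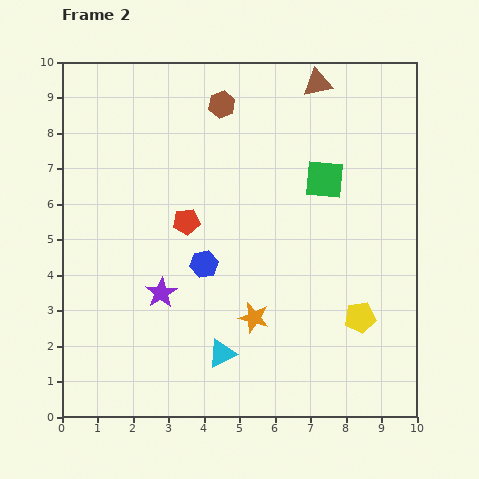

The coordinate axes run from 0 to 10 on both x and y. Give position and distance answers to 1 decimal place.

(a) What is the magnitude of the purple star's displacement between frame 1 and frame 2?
0.8

The purple star moved from (2.3, 2.9) to (2.8, 3.5), a distance of √(0.5² + 0.6²) ≈ 0.8.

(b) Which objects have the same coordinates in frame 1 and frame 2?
the orange star, the green square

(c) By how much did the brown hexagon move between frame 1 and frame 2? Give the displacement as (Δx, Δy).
(0.0, 1.0)

The brown hexagon was at (4.5, 7.8) in frame 1 and (4.5, 8.8) in frame 2.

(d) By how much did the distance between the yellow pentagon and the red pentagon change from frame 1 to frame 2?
+1.0

Distance in frame 1: 4.6. Distance in frame 2: 5.6.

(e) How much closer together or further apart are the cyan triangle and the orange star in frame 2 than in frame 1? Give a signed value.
-0.3

Distance in frame 1: 1.6. Distance in frame 2: 1.3.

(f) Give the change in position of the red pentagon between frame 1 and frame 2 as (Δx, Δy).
(-1.6, 0.9)

The red pentagon was at (5.1, 4.6) in frame 1 and (3.5, 5.5) in frame 2.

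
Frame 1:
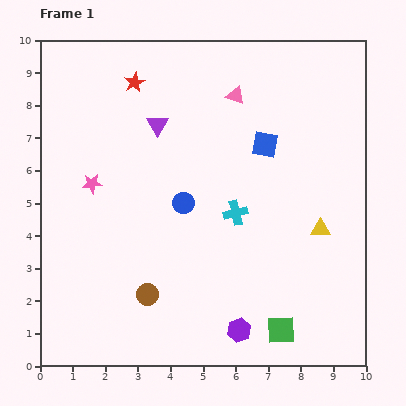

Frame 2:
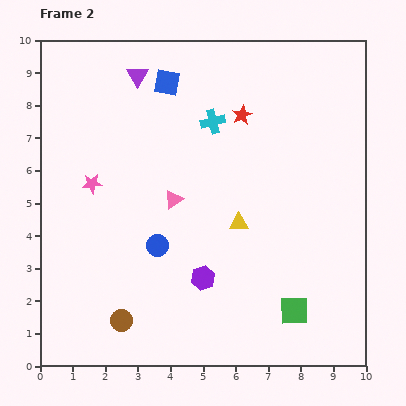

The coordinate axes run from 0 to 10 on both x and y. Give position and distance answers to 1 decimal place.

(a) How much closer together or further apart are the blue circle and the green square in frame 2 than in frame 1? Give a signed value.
-0.2

Distance in frame 1: 4.9. Distance in frame 2: 4.7.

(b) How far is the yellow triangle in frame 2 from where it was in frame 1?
2.5

The yellow triangle moved from (8.6, 4.2) to (6.1, 4.4), a distance of √(2.5² + 0.2²) ≈ 2.5.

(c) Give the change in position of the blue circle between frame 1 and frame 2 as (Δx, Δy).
(-0.8, -1.3)

The blue circle was at (4.4, 5.0) in frame 1 and (3.6, 3.7) in frame 2.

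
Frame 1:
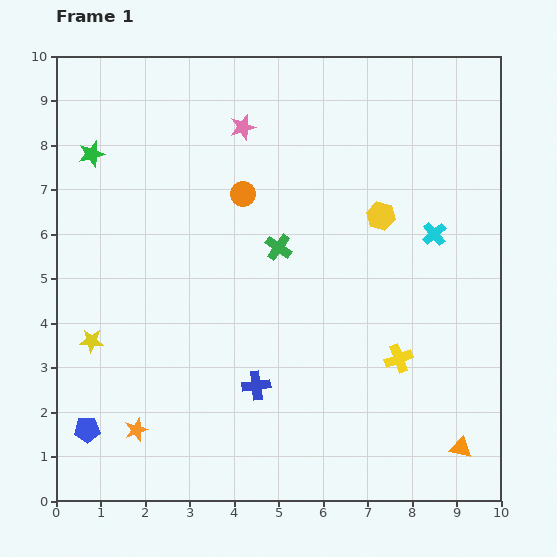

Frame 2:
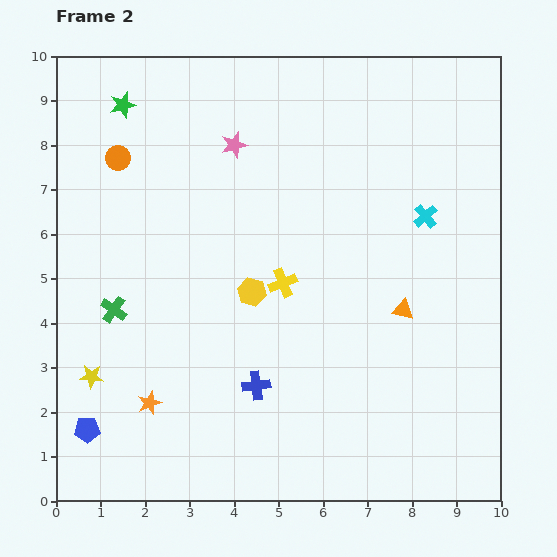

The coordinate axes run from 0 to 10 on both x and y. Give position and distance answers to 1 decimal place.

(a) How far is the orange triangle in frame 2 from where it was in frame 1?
3.4

The orange triangle moved from (9.1, 1.2) to (7.8, 4.3), a distance of √(1.3² + 3.1²) ≈ 3.4.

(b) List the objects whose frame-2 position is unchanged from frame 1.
the blue cross, the blue pentagon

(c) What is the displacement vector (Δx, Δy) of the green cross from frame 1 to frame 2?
(-3.7, -1.4)

The green cross was at (5.0, 5.7) in frame 1 and (1.3, 4.3) in frame 2.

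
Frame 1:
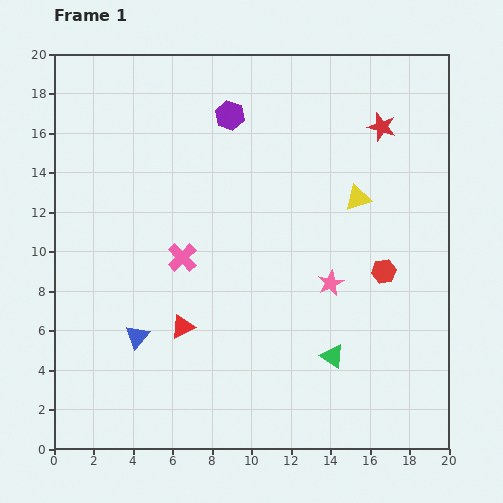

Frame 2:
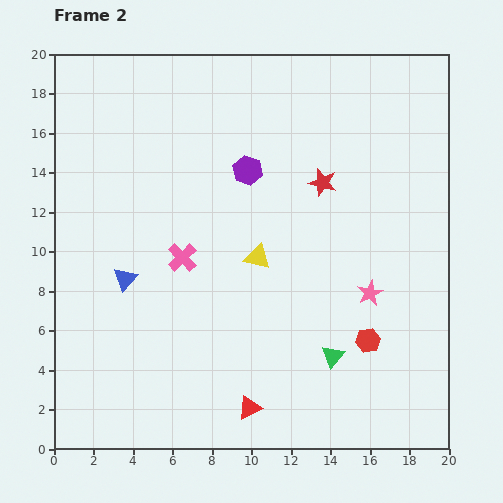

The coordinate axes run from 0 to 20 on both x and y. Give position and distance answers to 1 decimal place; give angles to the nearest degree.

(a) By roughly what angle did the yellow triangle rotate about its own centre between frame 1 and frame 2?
30° clockwise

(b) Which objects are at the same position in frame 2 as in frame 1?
the green triangle, the pink cross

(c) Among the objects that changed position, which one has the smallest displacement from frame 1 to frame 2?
the pink star

(moved 2.1)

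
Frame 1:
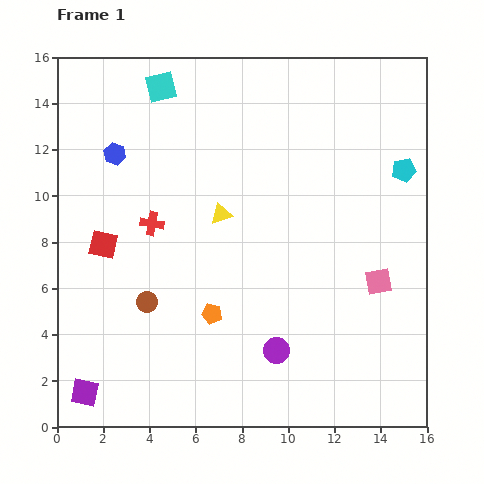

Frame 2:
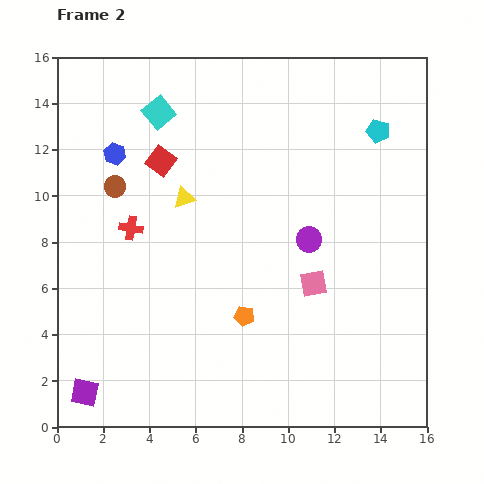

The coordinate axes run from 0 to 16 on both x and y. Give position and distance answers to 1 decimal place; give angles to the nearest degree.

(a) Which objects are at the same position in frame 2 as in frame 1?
the purple square, the blue hexagon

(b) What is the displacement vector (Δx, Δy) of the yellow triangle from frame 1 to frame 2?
(-1.6, 0.7)

The yellow triangle was at (7.1, 9.2) in frame 1 and (5.5, 9.9) in frame 2.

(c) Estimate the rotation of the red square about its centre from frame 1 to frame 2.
23° clockwise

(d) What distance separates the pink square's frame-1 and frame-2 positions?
2.8

The pink square moved from (13.9, 6.3) to (11.1, 6.2), a distance of √(2.8² + 0.1²) ≈ 2.8.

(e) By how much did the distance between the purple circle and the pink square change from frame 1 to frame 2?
-3.4

Distance in frame 1: 5.3. Distance in frame 2: 1.9.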